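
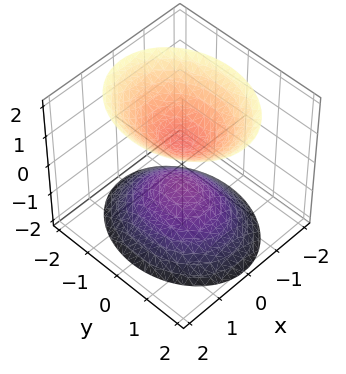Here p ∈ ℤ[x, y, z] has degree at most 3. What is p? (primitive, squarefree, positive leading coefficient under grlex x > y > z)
The picture has 2 separate pieces.
Degree: two sheets facing apart; a quadric, so deg p = 2.
Symmetries: it's symmetric under y → −y, forcing even powers of y; it's symmetric under z → −z, forcing even powers of z; the x ↦ −x reflection is a symmetry, so x appears only in even powers.
Checking where it meets the axes: the surface avoids every integer y-axis point in the box; it misses every integer gridline on the x-axis.
Together with the visible shape, these determine p as stated.

3*x^2 + 2*y^2 - 2*z^2 + 1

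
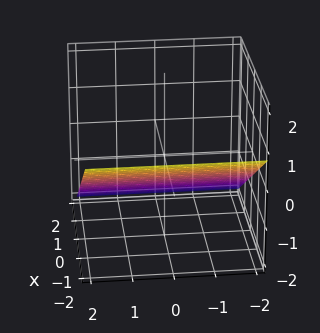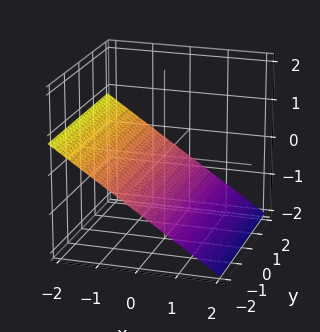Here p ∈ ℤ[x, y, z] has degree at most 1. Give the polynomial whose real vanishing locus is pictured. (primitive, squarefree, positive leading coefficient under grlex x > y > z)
2*x + 3*z + 2

The degree is 1 — the surface is flat (a plane).
Reading off the gridlines: it crosses the x-axis at the gridline x = -1; it misses every integer gridline on the y-axis.
Solving for integer coefficients yields p as stated.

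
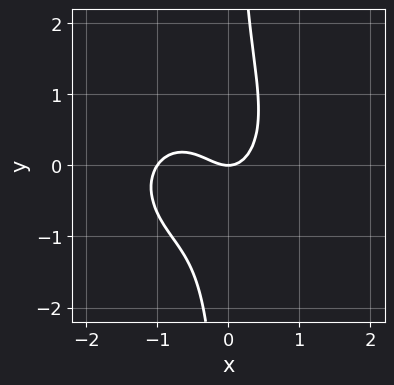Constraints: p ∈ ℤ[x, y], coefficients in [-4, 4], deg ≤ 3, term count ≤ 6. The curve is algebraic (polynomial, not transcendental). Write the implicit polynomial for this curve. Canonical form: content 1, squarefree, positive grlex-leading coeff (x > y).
deg p = 3.
From the visible intercepts: among the integer gridlines, it crosses the x-axis at x ∈ {-1, 0}; it crosses the y-axis at the gridline y = 0.
Assembling these constraints gives the stated polynomial.

3*x^3 + 3*x*y^2 + 3*x^2 - 2*y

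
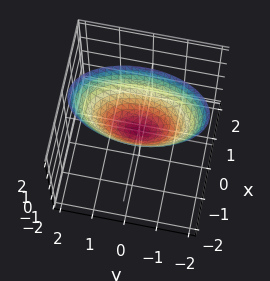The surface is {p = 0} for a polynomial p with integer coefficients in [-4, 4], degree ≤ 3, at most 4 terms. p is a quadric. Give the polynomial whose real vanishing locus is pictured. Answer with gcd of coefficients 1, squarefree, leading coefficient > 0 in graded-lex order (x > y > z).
(a) deg p = 2. A paraboloid; a quadric.
(b) Symmetries: the x ↦ −x reflection is a symmetry, so x appears only in even powers; mirror symmetry y ↦ −y ⇒ only even powers of y.
(c) From the axis intercepts and sections: one x-axis crossing is at x = 0; it meets the z-axis at z = 0 (among the integer gridlines); it meets the y-axis at y = 0 (among the integer gridlines).
(d) The integer polynomial consistent with all of this is the stated p.

3*x^2 + y^2 - 2*z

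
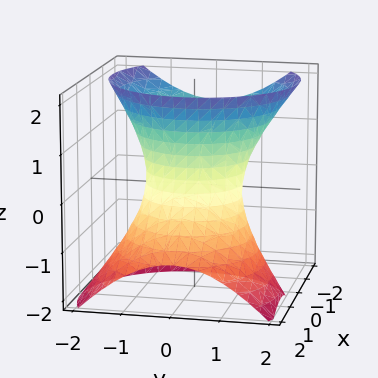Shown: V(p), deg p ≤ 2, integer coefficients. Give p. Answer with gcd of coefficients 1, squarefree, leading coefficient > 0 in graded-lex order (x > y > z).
(a) Degree: the shape is more complex than any degree-1 surface, so deg p = 2.
(b) Observable constraints: the surface avoids every integer z-axis point in the box; among the integer gridlines, it crosses the x-axis at x ∈ {-1, 1}; among the integer gridlines, it crosses the y-axis at y ∈ {-1, 1}.
(c) Fitting integer coefficients to these (and the overall shape) gives p.

2*x^2 + 2*x*z + 2*y^2 - z^2 - 2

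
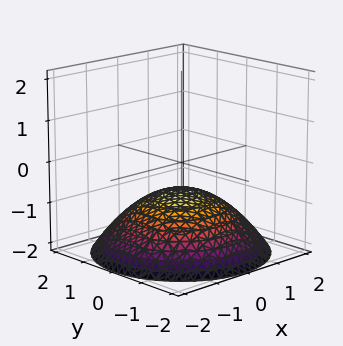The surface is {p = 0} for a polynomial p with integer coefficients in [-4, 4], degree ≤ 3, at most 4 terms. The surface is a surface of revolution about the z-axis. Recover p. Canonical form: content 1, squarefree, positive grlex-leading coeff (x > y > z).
First, the degree is 2 — a generic line meets the surface in up to 2 points.
Next, symmetries: rotational symmetry about the z-axis ⇒ p depends on x, y only through x² + y².
Then, reading off the gridlines: a circular section at z = -1 has radius exactly 1; it misses every integer gridline on the x-axis.
Finally, assembling these constraints gives the stated polynomial.

x^2 + y^2 + 3*z + 2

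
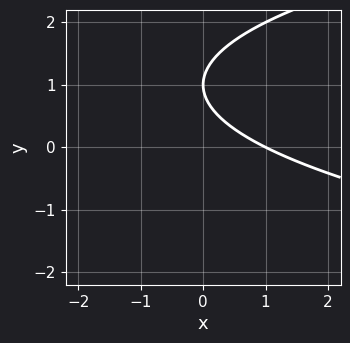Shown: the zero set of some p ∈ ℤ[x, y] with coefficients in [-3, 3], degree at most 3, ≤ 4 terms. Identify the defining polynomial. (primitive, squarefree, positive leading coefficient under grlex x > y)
1. The degree is 2 — a generic line meets the curve in up to 2 points.
2. Observable constraints: it meets the x-axis at x = 1 (among the integer gridlines); one y-axis crossing is at y = 1.
3. Fitting integer coefficients to these (and the overall shape) gives p.

y^2 - x - 2*y + 1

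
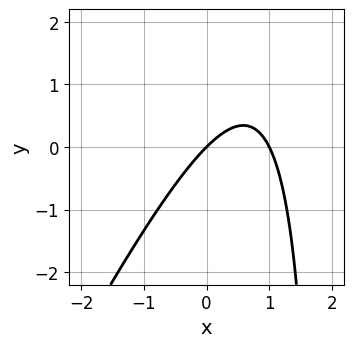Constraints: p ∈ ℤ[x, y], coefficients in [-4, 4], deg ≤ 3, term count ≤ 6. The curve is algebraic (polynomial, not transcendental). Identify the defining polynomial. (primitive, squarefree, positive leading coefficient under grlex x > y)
(a) The degree is 2 — a generic line meets the curve in up to 2 points.
(b) Checking where it meets the axes: the x-axis gridline crossings are at x ∈ {0, 1}; it meets the y-axis at y = 0 (among the integer gridlines).
(c) Matching integer coefficients to the picture gives p.

2*x^2 - x*y - 2*x + 2*y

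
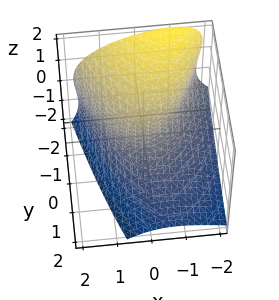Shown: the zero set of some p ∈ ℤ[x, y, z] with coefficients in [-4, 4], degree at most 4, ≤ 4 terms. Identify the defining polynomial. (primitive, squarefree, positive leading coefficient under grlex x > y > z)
x*z^2 + z^3 + 2*x^2 + 3*y

deg p = 3.
Reading off the gridlines: one y-axis crossing is at y = 0; it crosses the z-axis at the gridline z = 0.
The integer polynomial consistent with all of this is the stated p.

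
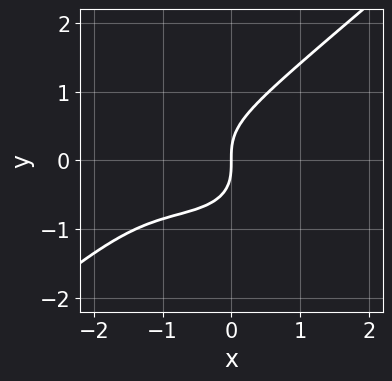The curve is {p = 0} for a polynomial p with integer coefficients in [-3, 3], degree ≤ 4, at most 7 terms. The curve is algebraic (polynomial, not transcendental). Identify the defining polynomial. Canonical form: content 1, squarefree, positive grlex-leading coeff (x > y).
1. deg p = 3.
2. Reading off the gridlines: one x-axis crossing is at x = 0; it meets the y-axis at y = 0 (among the integer gridlines).
3. Together with the visible shape, these determine p as stated.

x^3 + x^2*y - 3*y^3 + 3*x^2 + 3*x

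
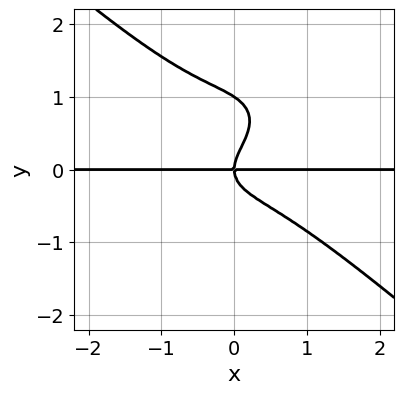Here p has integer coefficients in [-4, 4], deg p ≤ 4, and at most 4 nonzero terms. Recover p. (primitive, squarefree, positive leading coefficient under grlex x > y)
(a) deg p = 4. A generic line meets the curve in up to 4 points.
(b) Reading off the gridlines: the y-axis gridline crossings are at y ∈ {0, 1}; the visible x-axis segment lies entirely on the curve.
(c) Matching integer coefficients to the picture gives p.

2*x^3*y + 3*y^4 - 3*y^3 + 2*x*y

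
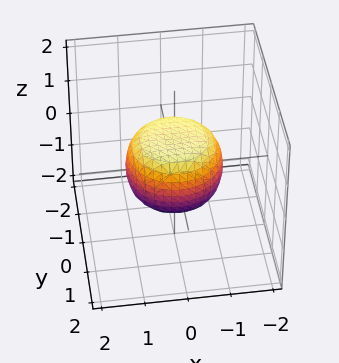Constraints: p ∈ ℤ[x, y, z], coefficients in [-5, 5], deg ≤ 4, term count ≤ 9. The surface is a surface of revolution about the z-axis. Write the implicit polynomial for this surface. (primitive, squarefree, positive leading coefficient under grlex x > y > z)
(a) deg p = 4. No degree-3 surface has this shape.
(b) Symmetries: rotational symmetry about the z-axis ⇒ p depends on x, y only through x² + y².
(c) Checking where it meets the axes: a circular section at z = 0 has radius between 1 and 2.
(d) These observations pin down the coefficients.

2*x^4 + 4*x^2*y^2 + 2*y^4 - x^2 - y^2 + 3*z^2 - 2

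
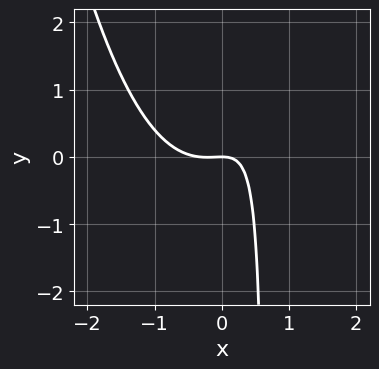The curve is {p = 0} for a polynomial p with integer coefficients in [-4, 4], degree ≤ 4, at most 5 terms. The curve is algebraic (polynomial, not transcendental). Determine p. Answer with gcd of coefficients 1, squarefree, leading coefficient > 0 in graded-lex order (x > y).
3*x^3 + x^2 - 3*x*y + 2*y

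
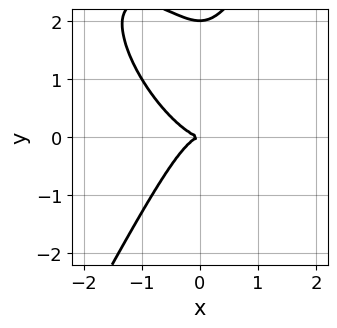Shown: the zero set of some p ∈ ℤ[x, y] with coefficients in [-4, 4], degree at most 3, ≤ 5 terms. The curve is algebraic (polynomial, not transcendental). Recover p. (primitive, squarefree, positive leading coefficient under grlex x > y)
3*x^3 + 2*x^2*y - y^3 + 2*y^2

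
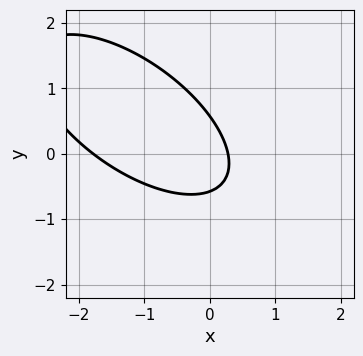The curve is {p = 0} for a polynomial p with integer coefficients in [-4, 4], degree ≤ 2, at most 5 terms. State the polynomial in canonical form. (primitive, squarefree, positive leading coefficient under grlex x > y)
Degree: no degree-1 curve has this shape, so deg p = 2.
Putting this together gives p.

2*x^2 + 3*x*y + 3*y^2 + 3*x - 1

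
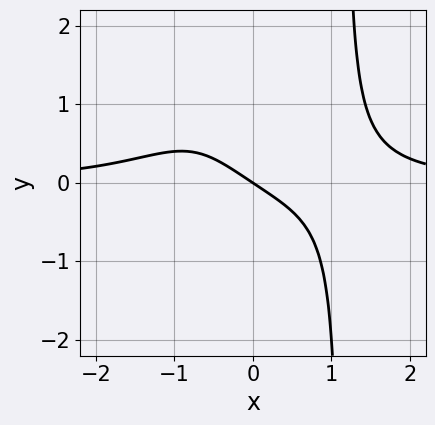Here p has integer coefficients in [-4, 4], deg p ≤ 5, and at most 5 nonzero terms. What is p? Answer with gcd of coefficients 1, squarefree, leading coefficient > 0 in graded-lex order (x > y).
2*x^3*y - 2*x - 3*y

1. The degree is 4 — the shape is more complex than any degree-3 curve.
2. Against the integer gridlines: it crosses the x-axis at the gridline x = 0; one y-axis crossing is at y = 0.
3. Together with the visible shape, these determine p as stated.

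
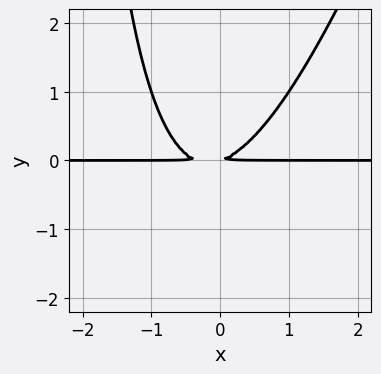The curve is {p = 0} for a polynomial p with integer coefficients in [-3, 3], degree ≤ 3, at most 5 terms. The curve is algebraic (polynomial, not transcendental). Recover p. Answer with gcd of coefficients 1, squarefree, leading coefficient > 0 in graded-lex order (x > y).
First, deg p = 3.
Then, reading off the gridlines: every point of the x-axis in the box is on the curve.
Finally, assembling these constraints gives the stated polynomial.

3*x^2*y - x*y^2 + x*y - 3*y^2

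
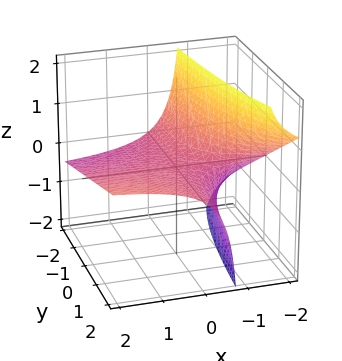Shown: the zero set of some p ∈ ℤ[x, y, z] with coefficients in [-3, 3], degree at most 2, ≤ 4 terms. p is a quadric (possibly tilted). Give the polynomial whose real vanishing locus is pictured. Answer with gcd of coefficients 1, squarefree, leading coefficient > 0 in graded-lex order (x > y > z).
x*y - 3*x*z - 3*z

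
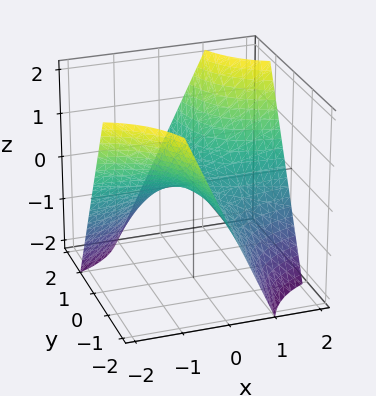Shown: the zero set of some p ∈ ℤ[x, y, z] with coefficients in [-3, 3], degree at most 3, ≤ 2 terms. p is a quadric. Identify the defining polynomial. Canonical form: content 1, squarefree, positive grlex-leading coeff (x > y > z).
(a) The degree is 2 — a saddle surface; a quadric.
(b) From the axis intercepts and sections: every point of the x-axis in the box is on the surface; the visible y-axis segment lies entirely on the surface; one z-axis crossing is at z = 0.
(c) Together with the visible shape, these determine p as stated.

x*y - z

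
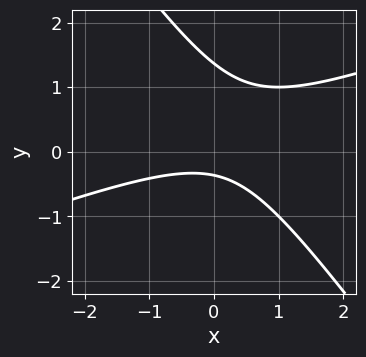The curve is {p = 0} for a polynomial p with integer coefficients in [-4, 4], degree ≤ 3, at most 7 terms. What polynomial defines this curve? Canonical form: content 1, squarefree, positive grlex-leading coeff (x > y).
x^2 - 2*x*y - 2*y^2 + 2*y + 1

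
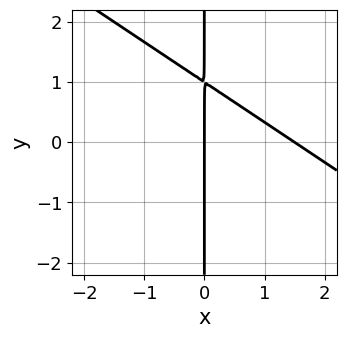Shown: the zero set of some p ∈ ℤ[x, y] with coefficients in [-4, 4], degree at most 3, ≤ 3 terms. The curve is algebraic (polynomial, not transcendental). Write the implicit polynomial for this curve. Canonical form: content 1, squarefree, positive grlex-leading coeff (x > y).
2*x^2 + 3*x*y - 3*x

Degree: a generic line meets the curve in up to 2 points, so deg p = 2.
Observable constraints: one x-axis crossing is at x = 0; every point of the y-axis in the box is on the curve.
These observations pin down the coefficients.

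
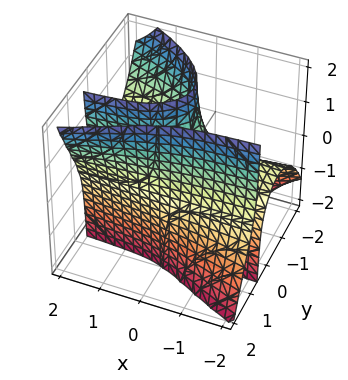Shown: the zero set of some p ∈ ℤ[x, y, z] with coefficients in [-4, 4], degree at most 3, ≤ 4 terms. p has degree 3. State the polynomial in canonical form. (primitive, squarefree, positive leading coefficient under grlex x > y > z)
3*x*y*z - 3*y^3 - 2*x*z + 3*y

First, I count 2 distinct pieces. Treating them together as one polynomial.
Next, deg p = 3. No degree-2 surface has this shape.
Next, reading off the gridlines: the visible z-axis segment lies entirely on the surface; every point of the x-axis in the box is on the surface.
Finally, the integer polynomial consistent with all of this is the stated p. Check: (0, -1, 0) on the y-axis lies on the surface, and p(0, -1, 0) = 0. ✓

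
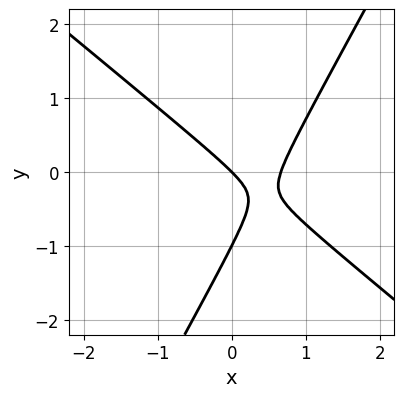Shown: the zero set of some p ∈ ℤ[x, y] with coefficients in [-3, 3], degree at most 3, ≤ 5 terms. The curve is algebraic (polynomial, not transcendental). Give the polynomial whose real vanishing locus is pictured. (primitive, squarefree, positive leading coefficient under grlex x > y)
3*x^2 + 2*x*y - 2*y^2 - 2*x - 2*y

(a) Degree: a generic line meets the curve in up to 2 points, so deg p = 2.
(b) Against the integer gridlines: the y-axis gridline crossings are at y ∈ {-1, 0}; one x-axis crossing is at x = 0.
(c) Matching integer coefficients to the picture gives p.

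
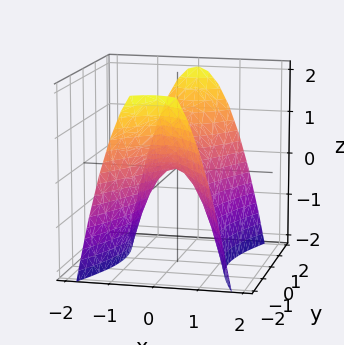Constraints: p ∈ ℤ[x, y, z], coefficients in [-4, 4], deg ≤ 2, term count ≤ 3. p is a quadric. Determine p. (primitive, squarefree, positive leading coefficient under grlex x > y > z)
3*x^2 - y^2 + 2*z

(a) Degree: a saddle surface; a quadric, so deg p = 2.
(b) Symmetries: it's symmetric under x → −x, forcing even powers of x; the y ↦ −y reflection is a symmetry, so y appears only in even powers.
(c) Reading off the gridlines: it meets the y-axis at y = 0 (among the integer gridlines); it crosses the x-axis at the gridline x = 0; it meets the z-axis at z = 0 (among the integer gridlines).
(d) Fitting integer coefficients to these (and the overall shape) gives p.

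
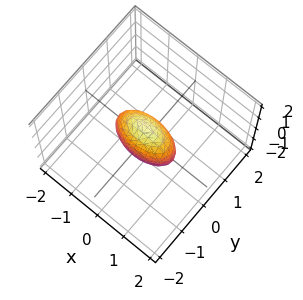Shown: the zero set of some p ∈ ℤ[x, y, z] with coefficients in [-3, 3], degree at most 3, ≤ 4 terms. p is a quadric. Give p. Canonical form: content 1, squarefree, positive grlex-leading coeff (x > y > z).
(a) Degree: bounded and convex; a quadric, so deg p = 2.
(b) Symmetries: the y ↦ −y reflection is a symmetry, so y appears only in even powers; the z ↦ −z reflection is a symmetry, so z appears only in even powers; mirror symmetry x ↦ −x ⇒ only even powers of x.
(c) Reading off the gridlines: among the integer gridlines, it crosses the x-axis at x ∈ {-1, 1}; among the integer gridlines, it crosses the z-axis at z ∈ {-1, 1}.
(d) Together with the visible shape, these determine p as stated.

x^2 + 3*y^2 + z^2 - 1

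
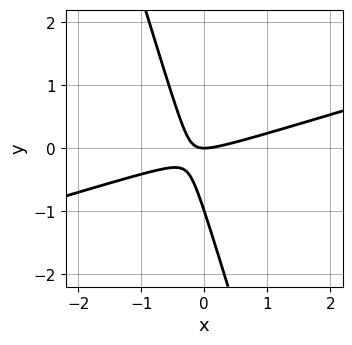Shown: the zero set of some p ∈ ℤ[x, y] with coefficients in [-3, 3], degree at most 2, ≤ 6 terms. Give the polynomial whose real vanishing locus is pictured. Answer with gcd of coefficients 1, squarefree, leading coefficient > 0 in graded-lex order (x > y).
x^2 - 3*x*y - y^2 - y

1. The degree is 2 — a generic line meets the curve in up to 2 points.
2. Reading off the gridlines: among the integer gridlines, it crosses the y-axis at y ∈ {-1, 0}; it meets the x-axis at x = 0 (among the integer gridlines).
3. The integer polynomial consistent with all of this is the stated p.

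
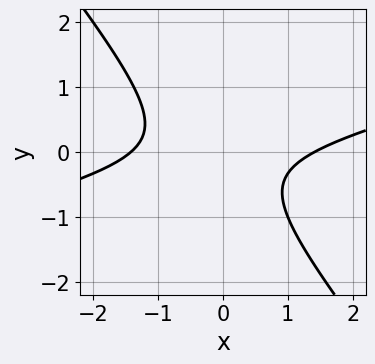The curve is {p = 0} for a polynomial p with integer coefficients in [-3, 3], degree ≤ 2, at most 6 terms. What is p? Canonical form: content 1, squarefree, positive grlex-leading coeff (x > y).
(a) deg p = 2. The shape is more complex than any degree-1 curve.
(b) Checking where it meets the axes: the curve avoids every integer y-axis point in the box.
(c) Solving for integer coefficients yields p as stated.

x^2 - 3*x*y - 3*y^2 - y - 2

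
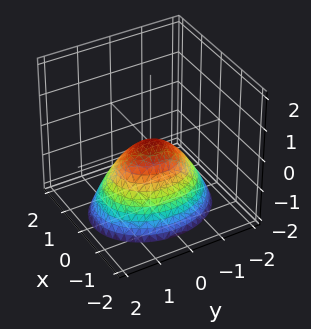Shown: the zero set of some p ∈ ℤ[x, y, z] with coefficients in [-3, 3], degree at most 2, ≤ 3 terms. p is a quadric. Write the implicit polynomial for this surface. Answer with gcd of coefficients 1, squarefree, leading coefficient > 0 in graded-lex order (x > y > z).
3*x^2 + 2*y^2 + 3*z

(a) deg p = 2. A single bowl opening along one axis; a quadric.
(b) Symmetries: it's symmetric under x → −x, forcing even powers of x; mirror symmetry y ↦ −y ⇒ only even powers of y.
(c) Observable constraints: it meets the y-axis at y = 0 (among the integer gridlines); one x-axis crossing is at x = 0.
(d) These observations pin down the coefficients.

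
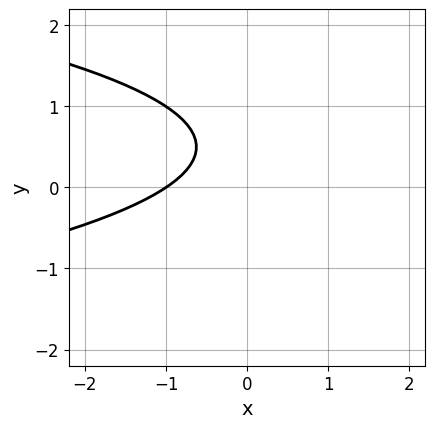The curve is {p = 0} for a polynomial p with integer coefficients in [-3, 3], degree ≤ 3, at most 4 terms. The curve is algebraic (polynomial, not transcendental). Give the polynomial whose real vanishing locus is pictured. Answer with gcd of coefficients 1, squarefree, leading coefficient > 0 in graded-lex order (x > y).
3*y^2 + 2*x - 3*y + 2

1. Degree: a generic line meets the curve in up to 2 points, so deg p = 2.
2. Reading off the gridlines: it meets the x-axis at x = -1 (among the integer gridlines); no y-intercept at any integer in the box.
3. Matching integer coefficients to the picture gives p.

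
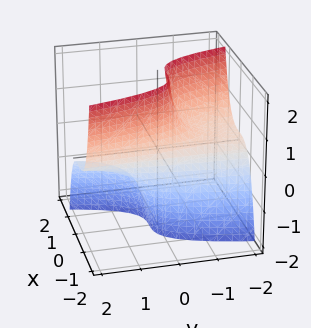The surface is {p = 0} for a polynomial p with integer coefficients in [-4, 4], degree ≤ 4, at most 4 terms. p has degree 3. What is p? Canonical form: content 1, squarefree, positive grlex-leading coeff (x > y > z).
3*x^3 + 2*y*z + 1

1. deg p = 3.
2. From the visible intercepts: it misses every integer gridline on the z-axis; no y-intercept at any integer in the box.
3. Together with the visible shape, these determine p as stated.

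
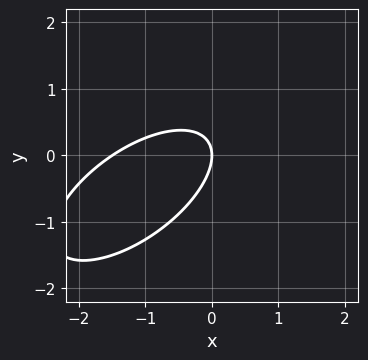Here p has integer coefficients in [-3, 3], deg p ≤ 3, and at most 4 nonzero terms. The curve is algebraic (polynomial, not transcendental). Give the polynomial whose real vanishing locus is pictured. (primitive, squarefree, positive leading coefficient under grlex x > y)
2*x^2 - 3*x*y + 3*y^2 + 3*x

The degree is 2 — a generic line meets the curve in up to 2 points.
Observable constraints: one x-axis crossing is at x = 0; one y-axis crossing is at y = 0.
Assembling these constraints gives the stated polynomial.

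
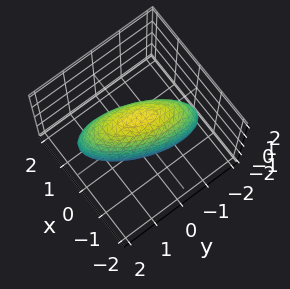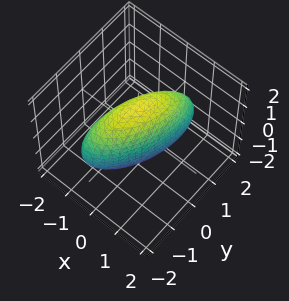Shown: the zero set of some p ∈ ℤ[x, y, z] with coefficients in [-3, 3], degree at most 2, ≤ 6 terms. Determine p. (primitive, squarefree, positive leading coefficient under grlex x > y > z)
1. The degree is 2 — a generic line meets the surface in up to 2 points.
2. Putting this together gives p.

3*x^2 - 2*x*y + y^2 + z^2 - 2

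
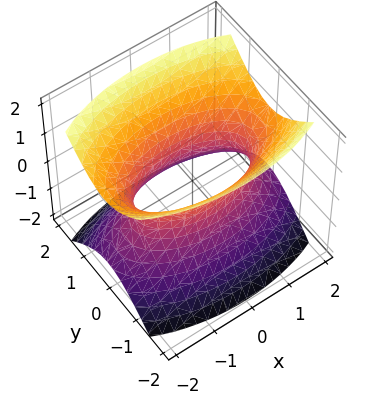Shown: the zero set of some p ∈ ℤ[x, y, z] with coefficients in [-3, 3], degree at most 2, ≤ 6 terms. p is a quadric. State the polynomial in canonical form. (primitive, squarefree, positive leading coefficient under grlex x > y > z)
x^2 + 3*y^2 - 2*z^2 - 2

First, the degree is 2 — an hourglass — one-sheet hyperboloid; a quadric.
Next, symmetries: mirror symmetry x ↦ −x ⇒ only even powers of x; mirror symmetry y ↦ −y ⇒ only even powers of y; it's symmetric under z → −z, forcing even powers of z.
Then, observable constraints: no z-intercept at any integer in the box.
Finally, the integer polynomial consistent with all of this is the stated p.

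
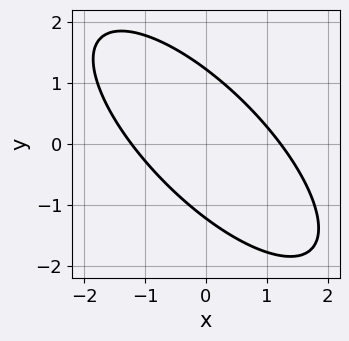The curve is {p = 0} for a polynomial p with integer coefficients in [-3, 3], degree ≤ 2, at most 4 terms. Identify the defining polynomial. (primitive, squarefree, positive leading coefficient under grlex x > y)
2*x^2 + 3*x*y + 2*y^2 - 3

1. Degree: the shape is more complex than any degree-1 curve, so deg p = 2.
2. The integer polynomial consistent with all of this is the stated p.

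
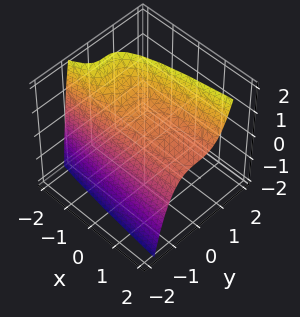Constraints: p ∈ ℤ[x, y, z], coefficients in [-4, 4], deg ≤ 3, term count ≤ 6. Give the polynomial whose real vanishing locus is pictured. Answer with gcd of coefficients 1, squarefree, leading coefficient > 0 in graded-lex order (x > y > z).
3*y^3 - x*z - 3*z + 3

deg p = 3.
From the visible intercepts: no x-intercept at any integer in the box; one y-axis crossing is at y = -1; one z-axis crossing is at z = 1.
Together with the visible shape, these determine p as stated.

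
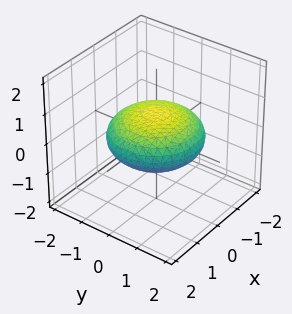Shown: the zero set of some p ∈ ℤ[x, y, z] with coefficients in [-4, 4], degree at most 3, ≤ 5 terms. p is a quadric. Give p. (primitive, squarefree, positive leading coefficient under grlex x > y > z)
x^2 + y^2 + 3*z^2 - 2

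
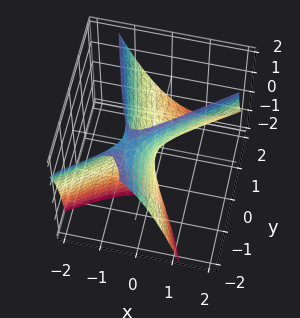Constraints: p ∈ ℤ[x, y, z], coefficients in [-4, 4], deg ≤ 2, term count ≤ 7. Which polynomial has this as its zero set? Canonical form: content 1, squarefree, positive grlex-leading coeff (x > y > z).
3*x^2 - 3*x*y - y^2 - 2*y*z - z

1. The degree is 2 — a generic line meets the surface in up to 2 points.
2. Reading off the gridlines: it meets the x-axis at x = 0 (among the integer gridlines); it meets the y-axis at y = 0 (among the integer gridlines).
3. Matching integer coefficients to the picture gives p.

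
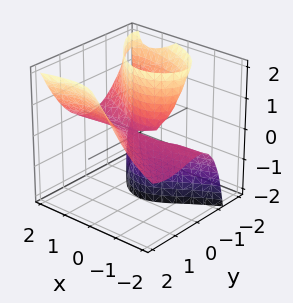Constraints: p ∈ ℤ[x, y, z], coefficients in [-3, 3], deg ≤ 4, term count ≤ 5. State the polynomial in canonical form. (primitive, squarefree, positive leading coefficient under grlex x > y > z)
x^2*z - x*y^2 - y^3 + 2*y*z

First, the degree is 3 — the shape is more complex than any degree-2 surface.
Next, reading off the gridlines: one y-axis crossing is at y = 0; every point of the x-axis in the box is on the surface.
Finally, assembling these constraints gives the stated polynomial.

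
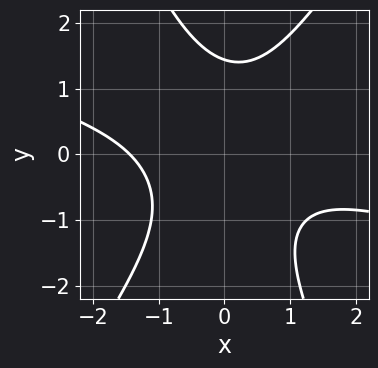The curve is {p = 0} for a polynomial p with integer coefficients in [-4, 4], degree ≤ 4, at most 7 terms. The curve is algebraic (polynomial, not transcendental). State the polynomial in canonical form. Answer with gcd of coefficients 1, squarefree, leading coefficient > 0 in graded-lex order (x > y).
1. The degree is 3 — no degree-2 curve has this shape.
2. Matching integer coefficients to the picture gives p.

x^3 + 3*x^2*y - x*y^2 - y^3 + 3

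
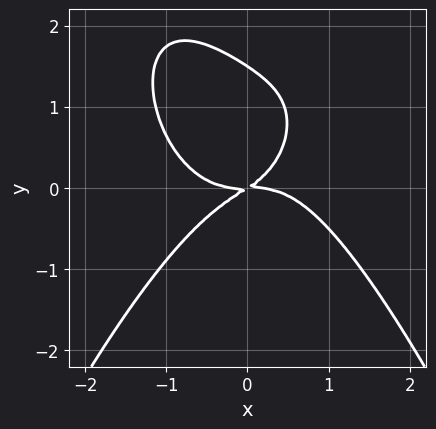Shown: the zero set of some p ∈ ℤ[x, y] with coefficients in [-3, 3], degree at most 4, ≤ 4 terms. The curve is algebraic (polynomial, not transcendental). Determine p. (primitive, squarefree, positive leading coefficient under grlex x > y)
2*x^4 + 2*y^3 + 2*x*y - 3*y^2

Degree: a generic line meets the curve in up to 4 points, so deg p = 4.
Observable constraints: it crosses the y-axis at the gridline y = 0; it crosses the x-axis at the gridline x = 0.
Solving for integer coefficients yields p as stated.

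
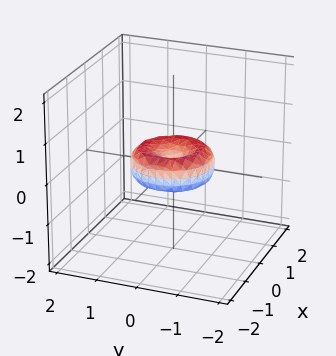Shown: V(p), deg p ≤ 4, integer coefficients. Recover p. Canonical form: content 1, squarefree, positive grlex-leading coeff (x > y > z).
1. The degree is 4 — a generic line meets the surface in up to 4 points.
2. Symmetries: every cross-section ⟂ z is a circle, so x, y appear only via x² + y².
3. Checking where it meets the axes: it meets the z-axis at z = 0 (among the integer gridlines); a circular section at z = 0 has radius exactly 1; the x-axis gridline crossings are at x ∈ {-1, 0, 1}.
4. These observations pin down the coefficients. Check: (0, 1, 0) on the y-axis lies on the surface, and p(0, 1, 0) = 0. ✓

2*x^4 + 4*x^2*y^2 + 2*y^4 - 2*x^2 - 2*y^2 + 3*z^2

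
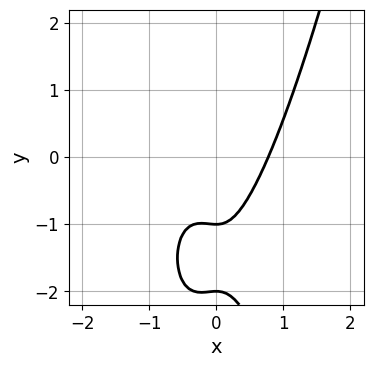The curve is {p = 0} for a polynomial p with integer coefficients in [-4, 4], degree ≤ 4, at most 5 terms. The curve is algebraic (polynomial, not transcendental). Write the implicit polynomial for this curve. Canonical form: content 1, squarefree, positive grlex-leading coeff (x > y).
3*x^3 + x^2 - y^2 - 3*y - 2

First, deg p = 3.
Next, from the axis intercepts and sections: the y-axis gridline crossings are at y ∈ {-2, -1}.
Finally, assembling these constraints gives the stated polynomial.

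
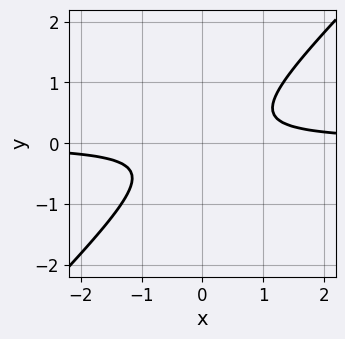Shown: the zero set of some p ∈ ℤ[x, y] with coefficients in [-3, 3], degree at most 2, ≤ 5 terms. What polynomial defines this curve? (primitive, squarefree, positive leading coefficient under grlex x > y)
3*x*y - 3*y^2 - 1

1. The degree is 2 — the shape is more complex than any degree-1 curve.
2. From the visible intercepts: no y-intercept at any integer in the box; no x-intercept at any integer in the box.
3. The integer polynomial consistent with all of this is the stated p.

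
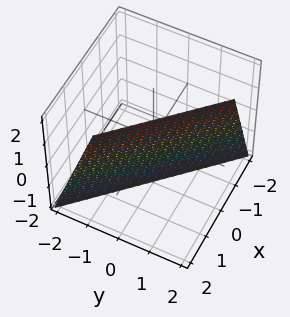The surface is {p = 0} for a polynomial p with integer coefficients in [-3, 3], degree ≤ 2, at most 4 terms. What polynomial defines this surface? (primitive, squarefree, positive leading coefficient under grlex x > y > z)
3*x + 3*y - z - 2

First, deg p = 1. The surface is flat (a plane).
Next, against the integer gridlines: one z-axis crossing is at z = -2.
Finally, these observations pin down the coefficients.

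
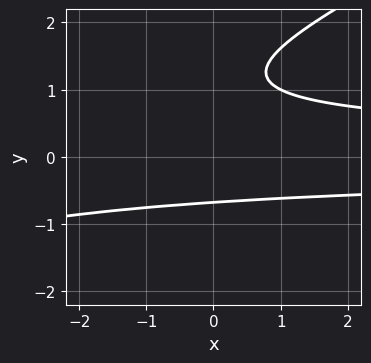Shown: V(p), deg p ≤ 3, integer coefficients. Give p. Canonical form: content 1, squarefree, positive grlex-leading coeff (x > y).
x*y^2 - 2*y^3 + 3*y^2 - 2

First, the degree is 3 — a generic line meets the curve in up to 3 points.
Next, reading off the gridlines: no x-intercept at any integer in the box.
Finally, assembling these constraints gives the stated polynomial.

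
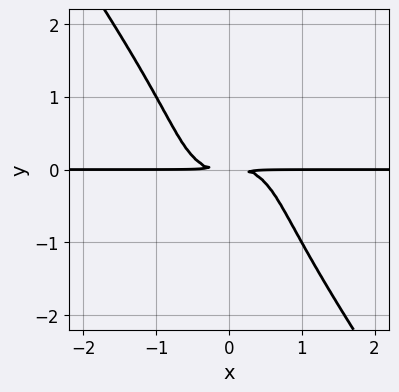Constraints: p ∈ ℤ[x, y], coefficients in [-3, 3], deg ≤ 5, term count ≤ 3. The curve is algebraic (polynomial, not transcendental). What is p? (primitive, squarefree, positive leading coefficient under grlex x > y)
3*x^3*y + y^4 + 2*y^2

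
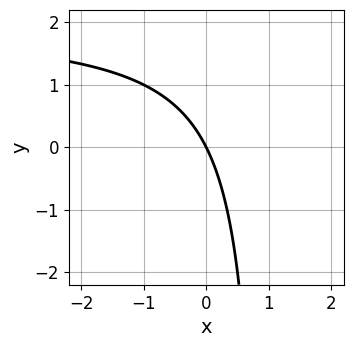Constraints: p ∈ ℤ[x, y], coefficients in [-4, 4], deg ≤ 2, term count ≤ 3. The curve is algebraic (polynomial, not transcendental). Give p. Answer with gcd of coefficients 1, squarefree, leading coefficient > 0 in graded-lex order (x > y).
First, the degree is 2 — no degree-1 curve has this shape.
Then, from the axis intercepts and sections: it meets the y-axis at y = 0 (among the integer gridlines); it meets the x-axis at x = 0 (among the integer gridlines).
Finally, putting this together gives p.

x*y - 2*x - y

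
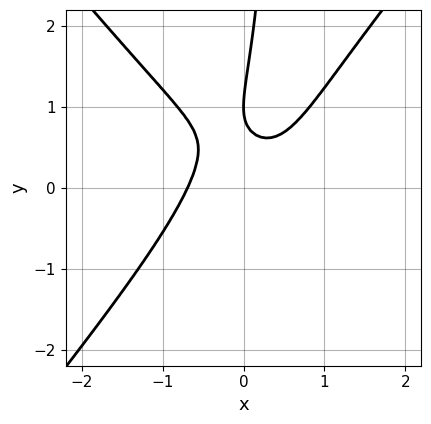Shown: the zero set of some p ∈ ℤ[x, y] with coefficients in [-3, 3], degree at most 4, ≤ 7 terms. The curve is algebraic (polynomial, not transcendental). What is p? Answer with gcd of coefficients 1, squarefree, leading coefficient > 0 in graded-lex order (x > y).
3*x^3 - 2*x*y^2 + y^2 - 2*y + 1

First, deg p = 3. The shape is more complex than any degree-2 curve.
Then, checking where it meets the axes: it meets the y-axis at y = 1 (among the integer gridlines).
Finally, matching integer coefficients to the picture gives p.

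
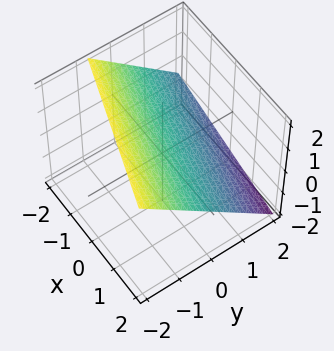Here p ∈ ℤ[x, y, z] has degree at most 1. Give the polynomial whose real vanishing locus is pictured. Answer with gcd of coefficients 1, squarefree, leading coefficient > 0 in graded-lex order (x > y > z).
The degree is 1 — every cross-section is a straight line — this is a plane.
Observable constraints: one x-axis crossing is at x = 2.
Solving for integer coefficients yields p as stated.

x + 3*y + 3*z - 2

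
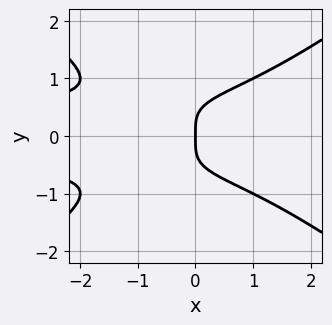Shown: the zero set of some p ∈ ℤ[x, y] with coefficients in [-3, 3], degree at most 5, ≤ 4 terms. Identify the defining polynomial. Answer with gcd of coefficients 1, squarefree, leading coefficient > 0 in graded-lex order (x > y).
x^2*y^2 - 2*y^4 + x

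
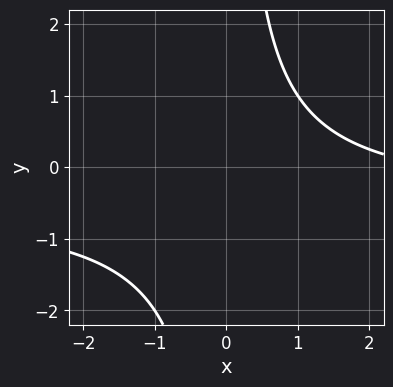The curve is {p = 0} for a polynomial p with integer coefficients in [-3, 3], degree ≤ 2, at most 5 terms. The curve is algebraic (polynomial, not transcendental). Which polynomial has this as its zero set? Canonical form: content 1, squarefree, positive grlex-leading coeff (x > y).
First, the degree is 2 — a generic line meets the curve in up to 2 points.
Next, checking where it meets the axes: the curve avoids every integer y-axis point in the box; the curve avoids every integer x-axis point in the box.
Finally, together with the visible shape, these determine p as stated.

2*x*y + x - 3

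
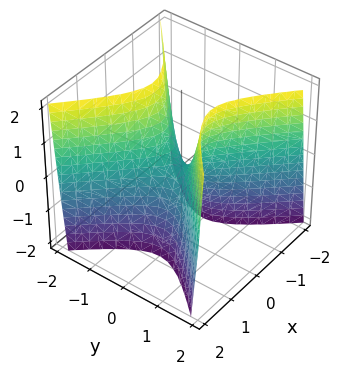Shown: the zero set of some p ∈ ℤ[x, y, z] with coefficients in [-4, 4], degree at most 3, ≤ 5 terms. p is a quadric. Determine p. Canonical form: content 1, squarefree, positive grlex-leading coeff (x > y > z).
First, deg p = 2. A saddle surface; a quadric.
Next, symmetries: mirror symmetry x ↦ −x ⇒ only even powers of x; the y ↦ −y reflection is a symmetry, so y appears only in even powers.
Next, reading off the gridlines: one z-axis crossing is at z = 0; it crosses the y-axis at the gridline y = 0; it crosses the x-axis at the gridline x = 0.
Finally, assembling these constraints gives the stated polynomial.

3*x^2 - 3*y^2 + z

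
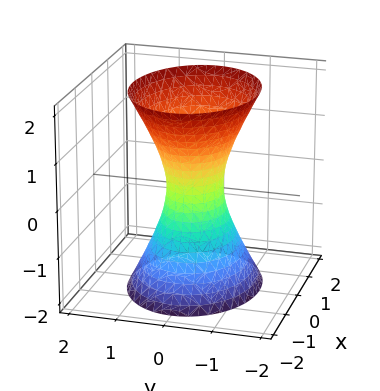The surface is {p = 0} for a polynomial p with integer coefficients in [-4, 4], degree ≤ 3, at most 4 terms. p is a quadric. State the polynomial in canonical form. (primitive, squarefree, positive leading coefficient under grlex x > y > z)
(a) Degree: one connected sheet with a waist; a quadric, so deg p = 2.
(b) Symmetries: mirror symmetry y ↦ −y ⇒ only even powers of y; it's symmetric under z → −z, forcing even powers of z; mirror symmetry x ↦ −x ⇒ only even powers of x.
(c) From the axis intercepts and sections: it misses every integer gridline on the z-axis.
(d) Assembling these constraints gives the stated polynomial.

2*x^2 + 3*y^2 - z^2 - 1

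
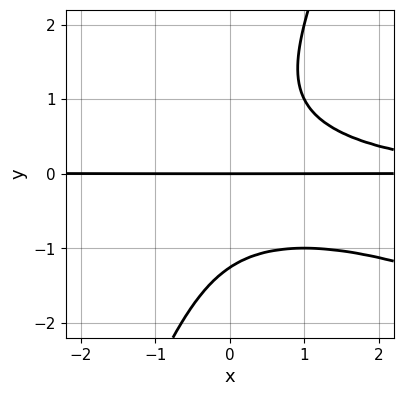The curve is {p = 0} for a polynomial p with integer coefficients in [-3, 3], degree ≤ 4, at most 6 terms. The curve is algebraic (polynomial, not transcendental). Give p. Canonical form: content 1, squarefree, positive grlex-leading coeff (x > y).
x^2*y^2 + 2*x*y^3 - y^4 - 2*y

1. Degree: no degree-3 curve has this shape, so deg p = 4.
2. Reading off the gridlines: it crosses the y-axis at the gridline y = 0; every point of the x-axis in the box is on the curve.
3. Together with the visible shape, these determine p as stated.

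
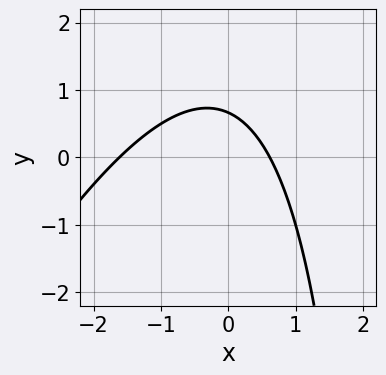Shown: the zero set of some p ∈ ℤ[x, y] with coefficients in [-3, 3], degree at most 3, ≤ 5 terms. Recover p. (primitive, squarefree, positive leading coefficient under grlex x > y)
2*x^2 - x*y + 2*x + 3*y - 2

(a) The degree is 2 — no degree-1 curve has this shape.
(b) Solving for integer coefficients yields p as stated.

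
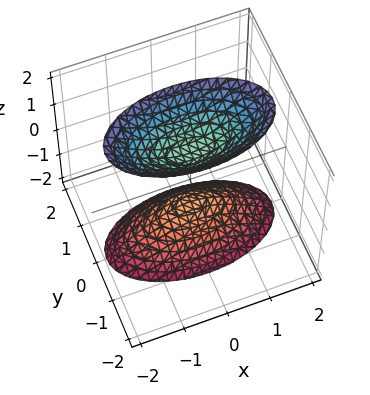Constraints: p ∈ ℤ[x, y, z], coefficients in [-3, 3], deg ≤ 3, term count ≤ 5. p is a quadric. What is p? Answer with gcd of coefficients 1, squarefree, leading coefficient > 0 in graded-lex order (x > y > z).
(a) I count 2 distinct pieces. They look like related sheets of one shape, so recover p as a whole.
(b) Degree: two separate bowl-shaped sheets opening away from each other; a quadric, so deg p = 2.
(c) Symmetries: the x ↦ −x reflection is a symmetry, so x appears only in even powers; the y ↦ −y reflection is a symmetry, so y appears only in even powers; the z ↦ −z reflection is a symmetry, so z appears only in even powers.
(d) Against the integer gridlines: the z-axis gridline crossings are at z ∈ {-1, 1}; the surface avoids every integer x-axis point in the box.
(e) The integer polynomial consistent with all of this is the stated p.

x^2 + 3*y^2 - z^2 + 1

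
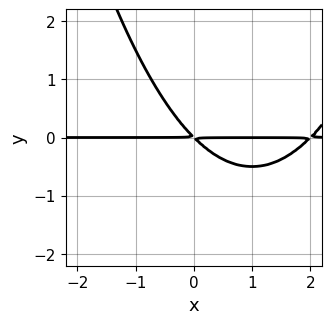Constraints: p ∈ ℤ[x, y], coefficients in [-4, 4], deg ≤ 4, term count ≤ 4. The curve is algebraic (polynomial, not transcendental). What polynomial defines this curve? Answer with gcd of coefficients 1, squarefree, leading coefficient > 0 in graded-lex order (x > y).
(a) deg p = 3. No degree-2 curve has this shape.
(b) From the axis intercepts and sections: the visible x-axis segment lies entirely on the curve.
(c) Matching integer coefficients to the picture gives p.

x^2*y - 2*x*y - 2*y^2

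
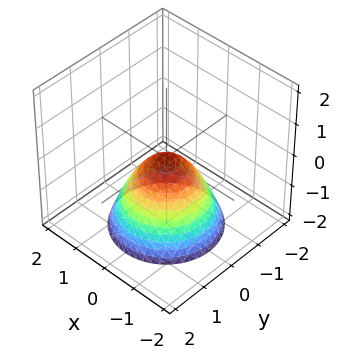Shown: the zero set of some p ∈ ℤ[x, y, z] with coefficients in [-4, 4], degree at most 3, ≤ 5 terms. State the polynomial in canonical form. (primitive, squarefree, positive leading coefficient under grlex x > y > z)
(a) deg p = 2. A single bowl opening along one axis; a quadric.
(b) By symmetry, the surface is invariant under rotation about z: p = q(x² + y², z).
(c) From the visible intercepts: it crosses the y-axis at the gridline y = 0; one x-axis crossing is at x = 0; a circular section at z = -1 has radius exactly 1; it crosses the z-axis at the gridline z = 0.
(d) Matching integer coefficients to the picture gives p.

x^2 + y^2 + z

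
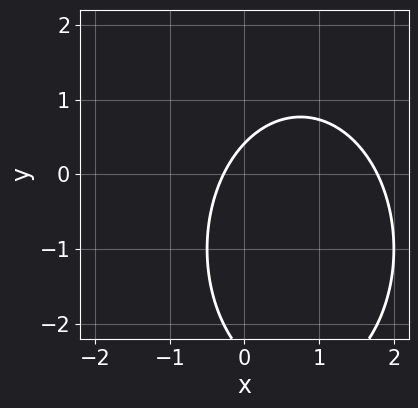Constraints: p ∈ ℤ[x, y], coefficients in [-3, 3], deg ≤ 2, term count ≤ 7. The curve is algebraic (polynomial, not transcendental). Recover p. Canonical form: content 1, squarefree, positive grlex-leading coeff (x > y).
(a) deg p = 2.
(b) The integer polynomial consistent with all of this is the stated p.

2*x^2 + y^2 - 3*x + 2*y - 1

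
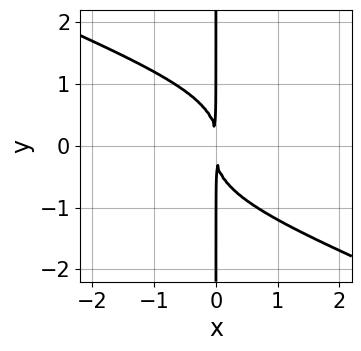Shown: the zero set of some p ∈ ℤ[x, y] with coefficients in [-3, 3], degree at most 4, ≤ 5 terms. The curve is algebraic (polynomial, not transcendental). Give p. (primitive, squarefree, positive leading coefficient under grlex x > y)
x^2*y^2 + 2*x*y^3 + 2*x^2

(a) deg p = 4.
(b) Checking where it meets the axes: every point of the y-axis in the box is on the curve.
(c) Matching integer coefficients to the picture gives p.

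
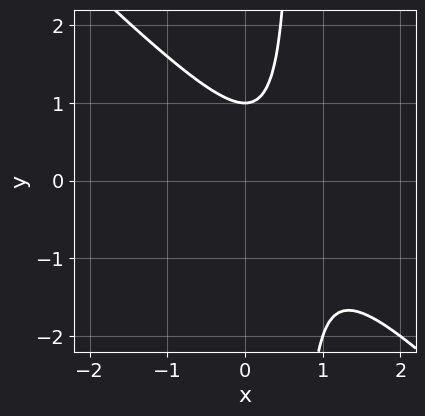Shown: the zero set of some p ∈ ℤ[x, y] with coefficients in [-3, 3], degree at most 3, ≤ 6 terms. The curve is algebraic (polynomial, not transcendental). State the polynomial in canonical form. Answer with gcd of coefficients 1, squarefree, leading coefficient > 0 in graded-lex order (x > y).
(a) The degree is 2 — a generic line meets the curve in up to 2 points.
(b) Observable constraints: it misses every integer gridline on the x-axis; it meets the y-axis at y = 1 (among the integer gridlines).
(c) Assembling these constraints gives the stated polynomial.

3*x^2 + 3*x*y - 3*x - 2*y + 2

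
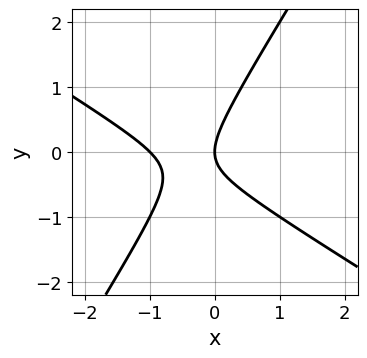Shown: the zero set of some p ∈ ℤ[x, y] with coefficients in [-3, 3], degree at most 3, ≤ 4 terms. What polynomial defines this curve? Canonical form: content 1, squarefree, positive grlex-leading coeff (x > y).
x^2 + x*y - y^2 + x

First, the degree is 2 — the shape is more complex than any degree-1 curve.
Next, checking where it meets the axes: among the integer gridlines, it crosses the x-axis at x ∈ {-1, 0}; it crosses the y-axis at the gridline y = 0.
Finally, assembling these constraints gives the stated polynomial.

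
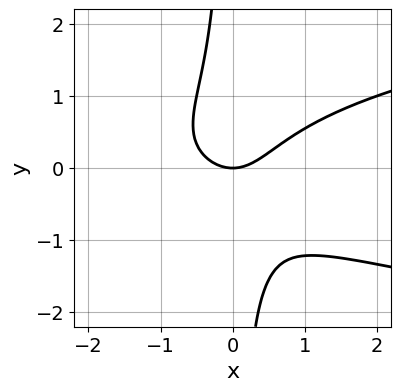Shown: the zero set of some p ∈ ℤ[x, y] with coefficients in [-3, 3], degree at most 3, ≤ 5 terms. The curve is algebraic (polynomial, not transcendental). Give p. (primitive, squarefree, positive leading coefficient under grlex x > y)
3*x*y^2 - 2*x^2 + 2*y

(a) Degree: no degree-2 curve has this shape, so deg p = 3.
(b) From the visible intercepts: it crosses the x-axis at the gridline x = 0; it meets the y-axis at y = 0 (among the integer gridlines).
(c) Assembling these constraints gives the stated polynomial.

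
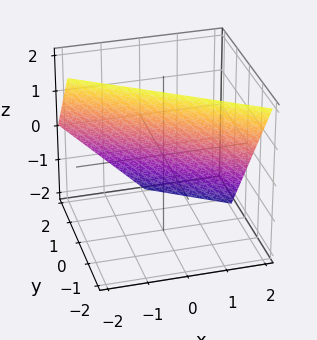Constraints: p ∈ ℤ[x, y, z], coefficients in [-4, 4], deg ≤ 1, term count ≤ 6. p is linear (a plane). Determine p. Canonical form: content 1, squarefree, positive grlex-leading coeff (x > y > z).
1. deg p = 1.
2. Against the integer gridlines: it crosses the z-axis at the gridline z = 1; it crosses the x-axis at the gridline x = 1.
3. Putting this together gives p.

2*x + 3*y + 2*z - 2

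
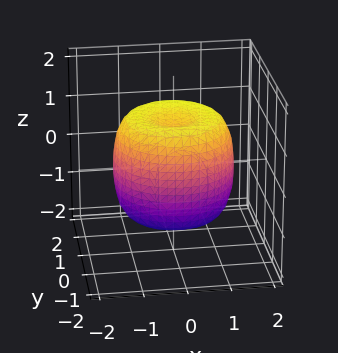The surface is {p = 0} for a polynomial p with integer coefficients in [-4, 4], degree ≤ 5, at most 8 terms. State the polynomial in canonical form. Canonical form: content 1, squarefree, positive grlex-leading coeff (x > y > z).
deg p = 4. A generic line meets the surface in up to 4 points.
Symmetry: the surface is invariant under rotation about z: p = q(x² + y², z).
Observable constraints: among the integer gridlines, it crosses the z-axis at z ∈ {-1, 1}; a circular section at z = -1 has radius between 1 and 2.
Putting this together gives p.

2*x^4 + 4*x^2*y^2 + 2*y^4 - 3*x^2 - 3*y^2 + 2*z^2 - 2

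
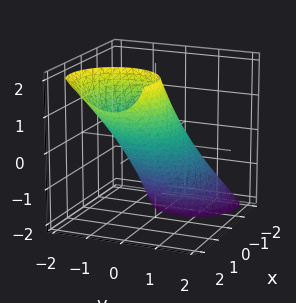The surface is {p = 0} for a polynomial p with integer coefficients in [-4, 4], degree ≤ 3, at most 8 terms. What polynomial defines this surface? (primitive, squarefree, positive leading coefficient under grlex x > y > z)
(a) The degree is 2 — the shape is more complex than any degree-1 surface.
(b) Checking where it meets the axes: the y-axis gridline crossings are at y ∈ {-1, 1}; among the integer gridlines, it crosses the x-axis at x ∈ {-1, 1}.
(c) Together with the visible shape, these determine p as stated.

2*x^2 - 3*x*z + 2*y^2 + y*z + z^2 - 2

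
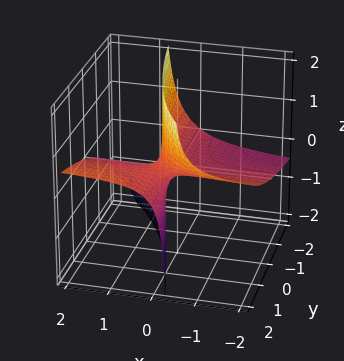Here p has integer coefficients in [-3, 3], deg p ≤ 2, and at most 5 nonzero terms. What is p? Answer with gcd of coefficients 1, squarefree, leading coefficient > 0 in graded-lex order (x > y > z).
x*y - 3*x*z - y*z + z

1. The degree is 2 — no degree-1 surface has this shape.
2. Reading off the gridlines: every point of the x-axis in the box is on the surface; every point of the y-axis in the box is on the surface; one z-axis crossing is at z = 0.
3. Together with the visible shape, these determine p as stated.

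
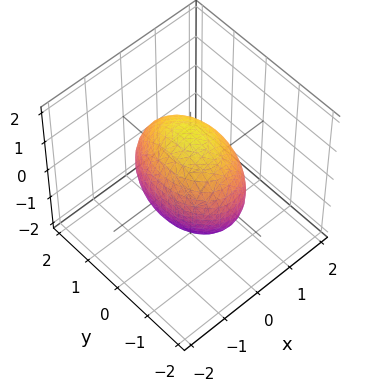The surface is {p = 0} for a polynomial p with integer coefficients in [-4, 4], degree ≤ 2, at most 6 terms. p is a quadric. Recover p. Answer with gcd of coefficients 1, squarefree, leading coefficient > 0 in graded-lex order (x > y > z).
2*x^2 + y^2 + z^2 - 2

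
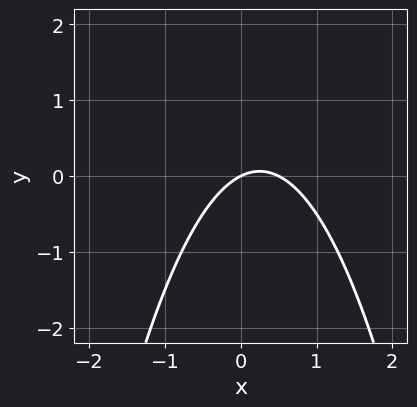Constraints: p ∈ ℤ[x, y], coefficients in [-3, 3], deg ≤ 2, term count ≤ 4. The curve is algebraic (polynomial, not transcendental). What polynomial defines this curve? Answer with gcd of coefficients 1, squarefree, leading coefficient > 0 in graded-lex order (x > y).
(a) deg p = 2.
(b) Observable constraints: one x-axis crossing is at x = 0; it meets the y-axis at y = 0 (among the integer gridlines).
(c) Fitting integer coefficients to these (and the overall shape) gives p.

2*x^2 - x + 2*y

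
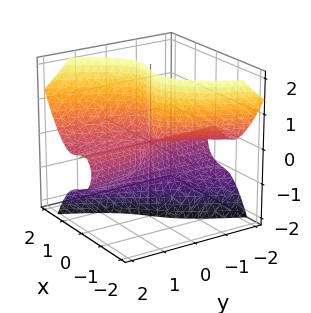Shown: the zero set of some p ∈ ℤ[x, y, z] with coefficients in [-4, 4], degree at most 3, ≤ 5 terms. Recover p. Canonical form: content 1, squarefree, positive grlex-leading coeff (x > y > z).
deg p = 3. A generic line meets the surface in up to 3 points.
Observable constraints: it crosses the x-axis at the gridline x = 0; the visible y-axis segment lies entirely on the surface.
Fitting integer coefficients to these (and the overall shape) gives p. Check: (0, 0, -1) on the z-axis lies on the surface, and p(0, 0, -1) = 0. ✓

2*x^3 - x^2*y - y*z^2 - x*z - y*z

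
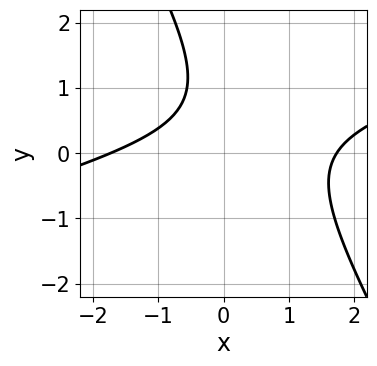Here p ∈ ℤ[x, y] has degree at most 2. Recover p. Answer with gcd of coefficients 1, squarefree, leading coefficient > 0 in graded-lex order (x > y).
x^2 - 3*x*y - 2*y^2 + 3*y - 3

1. Degree: the shape is more complex than any degree-1 curve, so deg p = 2.
2. Checking where it meets the axes: no y-intercept at any integer in the box.
3. Putting this together gives p.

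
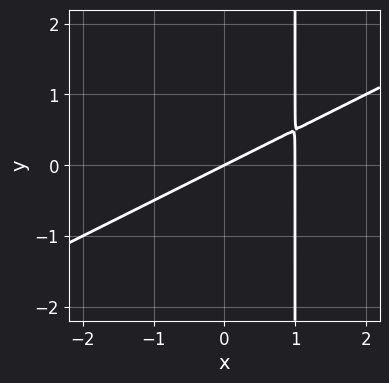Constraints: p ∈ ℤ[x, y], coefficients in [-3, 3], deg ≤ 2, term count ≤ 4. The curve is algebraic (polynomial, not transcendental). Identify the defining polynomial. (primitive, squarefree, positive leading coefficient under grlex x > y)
Degree: the shape is more complex than any degree-1 curve, so deg p = 2.
From the visible intercepts: the x-axis gridline crossings are at x ∈ {0, 1}; it crosses the y-axis at the gridline y = 0.
Solving for integer coefficients yields p as stated.

x^2 - 2*x*y - x + 2*y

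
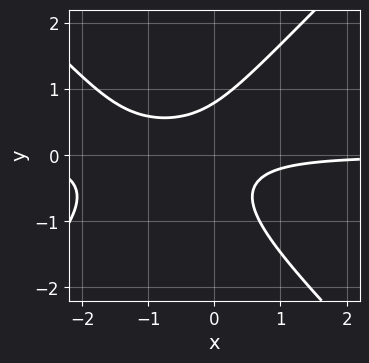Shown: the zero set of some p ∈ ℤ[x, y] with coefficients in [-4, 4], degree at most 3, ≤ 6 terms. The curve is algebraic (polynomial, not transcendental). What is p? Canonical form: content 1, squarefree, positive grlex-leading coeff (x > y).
2*x^2*y - 2*y^3 + 3*x*y + 1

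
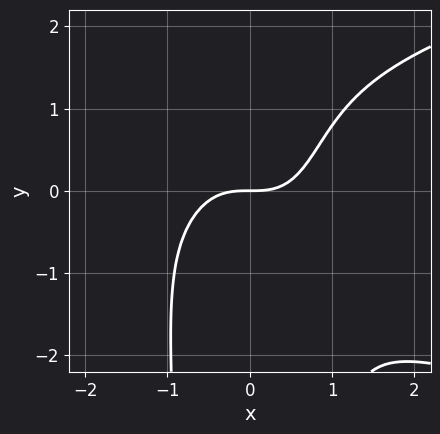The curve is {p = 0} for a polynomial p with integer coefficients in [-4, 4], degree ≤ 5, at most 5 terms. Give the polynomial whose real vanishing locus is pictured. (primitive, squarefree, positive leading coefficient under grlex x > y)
deg p = 4. The shape is more complex than any degree-3 curve.
From the visible intercepts: one x-axis crossing is at x = 0; it crosses the y-axis at the gridline y = 0.
Assembling these constraints gives the stated polynomial.

2*x^2*y^2 - 3*x^3 - y^2 + 3*y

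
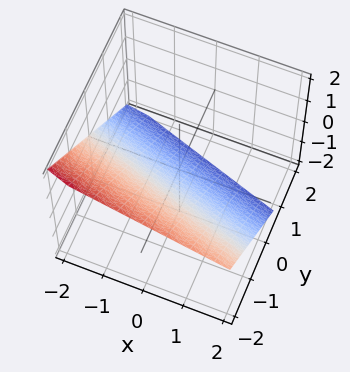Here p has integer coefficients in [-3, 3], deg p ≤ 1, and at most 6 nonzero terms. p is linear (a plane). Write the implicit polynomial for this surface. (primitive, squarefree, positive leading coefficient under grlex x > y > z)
x + 3*y + 3*z + 2

(a) deg p = 1. Every cross-section is a straight line — this is a plane.
(b) From the visible intercepts: one x-axis crossing is at x = -2.
(c) Assembling these constraints gives the stated polynomial.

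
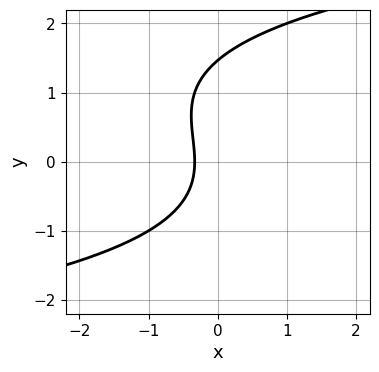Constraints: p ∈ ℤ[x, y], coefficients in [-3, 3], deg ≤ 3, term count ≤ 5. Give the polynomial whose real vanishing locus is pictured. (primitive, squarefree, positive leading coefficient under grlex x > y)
y^3 - y^2 - 3*x - 1

The degree is 3 — no degree-2 curve has this shape.
Matching integer coefficients to the picture gives p.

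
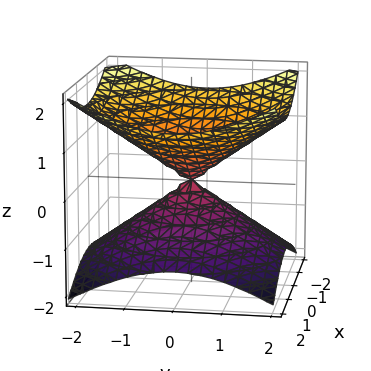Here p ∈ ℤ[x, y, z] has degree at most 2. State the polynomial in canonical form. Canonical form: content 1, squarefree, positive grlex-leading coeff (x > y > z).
x^2 + y^2 - 2*z^2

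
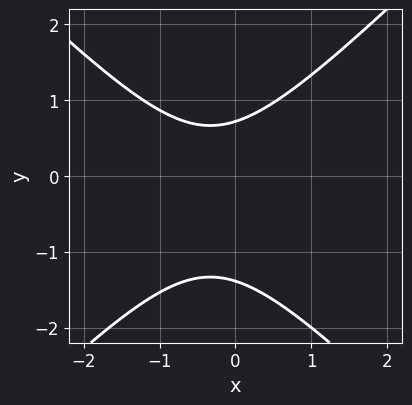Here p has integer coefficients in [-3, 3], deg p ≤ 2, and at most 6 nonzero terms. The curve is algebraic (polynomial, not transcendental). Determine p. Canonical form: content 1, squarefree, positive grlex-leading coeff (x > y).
deg p = 2. The shape is more complex than any degree-1 curve.
Observable constraints: the curve avoids every integer x-axis point in the box.
Matching integer coefficients to the picture gives p.

3*x^2 - 3*y^2 + 2*x - 2*y + 3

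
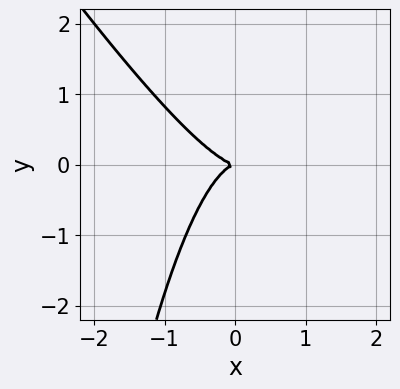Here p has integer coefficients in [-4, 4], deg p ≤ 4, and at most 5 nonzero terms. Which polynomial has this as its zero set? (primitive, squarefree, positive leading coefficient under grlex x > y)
3*x^3 + 2*x^2*y + 2*y^2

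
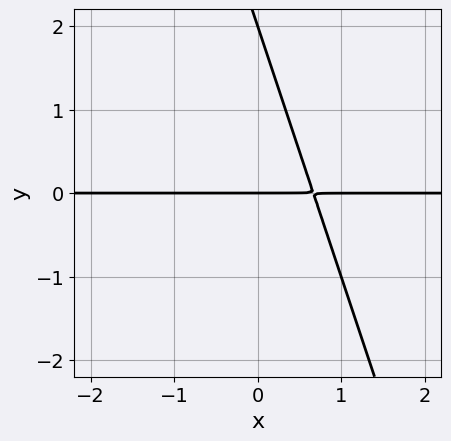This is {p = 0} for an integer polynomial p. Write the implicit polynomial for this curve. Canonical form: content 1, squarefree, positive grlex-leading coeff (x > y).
3*x*y + y^2 - 2*y

First, deg p = 2.
Next, against the integer gridlines: among the integer gridlines, it crosses the y-axis at y ∈ {0, 2}; every point of the x-axis in the box is on the curve.
Finally, solving for integer coefficients yields p as stated.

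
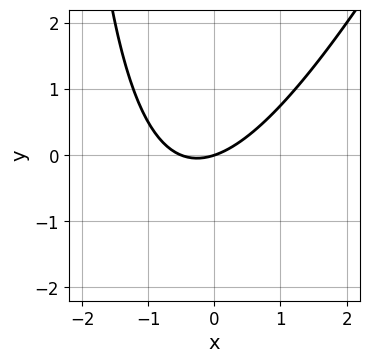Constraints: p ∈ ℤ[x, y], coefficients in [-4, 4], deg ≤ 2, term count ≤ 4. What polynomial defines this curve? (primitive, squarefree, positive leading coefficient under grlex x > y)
1. Degree: a generic line meets the curve in up to 2 points, so deg p = 2.
2. From the visible intercepts: one y-axis crossing is at y = 0; one x-axis crossing is at x = 0.
3. Fitting integer coefficients to these (and the overall shape) gives p.

2*x^2 - x*y + x - 3*y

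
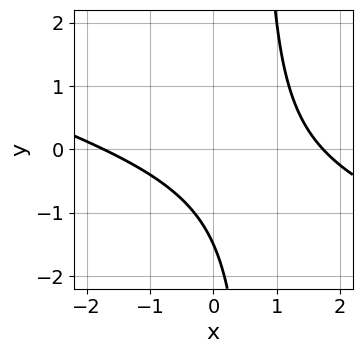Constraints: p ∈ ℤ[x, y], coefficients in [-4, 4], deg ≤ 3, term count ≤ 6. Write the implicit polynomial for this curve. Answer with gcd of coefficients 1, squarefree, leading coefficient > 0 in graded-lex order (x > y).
1. deg p = 2. The shape is more complex than any degree-1 curve.
2. Matching integer coefficients to the picture gives p.

x^2 + 3*x*y - 2*y - 3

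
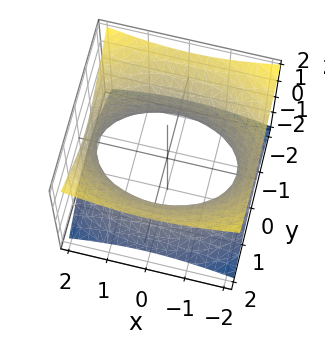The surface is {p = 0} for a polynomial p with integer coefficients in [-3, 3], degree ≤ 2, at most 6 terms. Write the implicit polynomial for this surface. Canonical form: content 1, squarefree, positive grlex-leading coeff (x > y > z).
(a) The degree is 2 — one connected sheet with a waist; a quadric.
(b) Symmetries: it's symmetric under x → −x, forcing even powers of x; mirror symmetry y ↦ −y ⇒ only even powers of y; mirror symmetry z ↦ −z ⇒ only even powers of z.
(c) From the visible intercepts: no z-intercept at any integer in the box.
(d) Together with the visible shape, these determine p as stated.

x^2 + 2*y^2 - 3*z^2 - 3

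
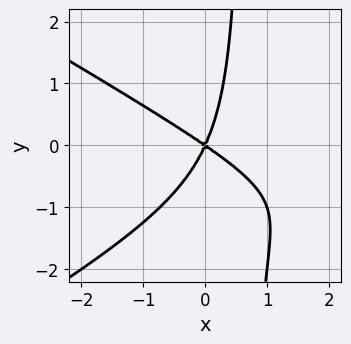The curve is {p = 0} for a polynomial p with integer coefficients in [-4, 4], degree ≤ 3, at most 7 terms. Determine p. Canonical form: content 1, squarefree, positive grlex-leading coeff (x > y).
x^3 - 3*x*y^2 - 3*x^2 - 3*x*y + 2*y^2

The degree is 3 — no degree-2 curve has this shape.
Reading off the gridlines: it meets the y-axis at y = 0 (among the integer gridlines); it crosses the x-axis at the gridline x = 0.
Assembling these constraints gives the stated polynomial.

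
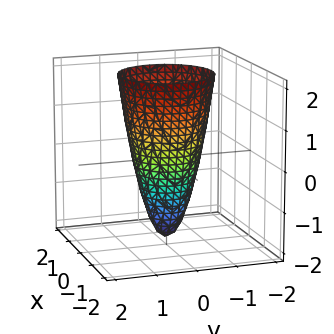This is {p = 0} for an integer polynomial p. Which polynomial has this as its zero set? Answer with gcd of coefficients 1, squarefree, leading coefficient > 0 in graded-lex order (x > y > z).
3*x^2 + 3*y^2 - z - 2

The degree is 2 — a generic line meets the surface in up to 2 points.
Symmetries: rotational symmetry about the z-axis ⇒ p depends on x, y only through x² + y².
From the axis intercepts and sections: a circular section at z = 2 has radius between 1 and 2; it meets the z-axis at z = -2 (among the integer gridlines).
The integer polynomial consistent with all of this is the stated p.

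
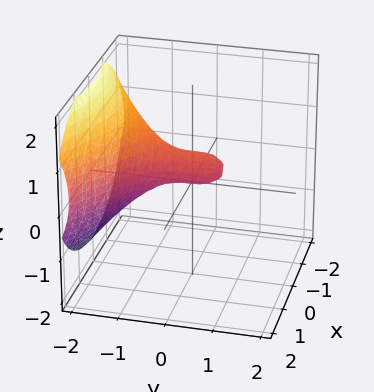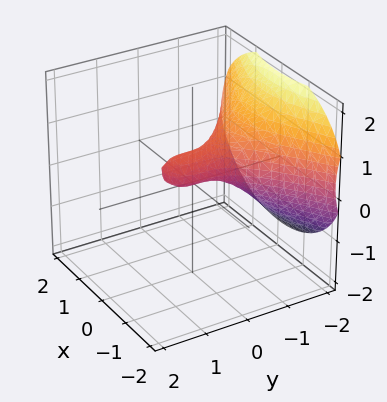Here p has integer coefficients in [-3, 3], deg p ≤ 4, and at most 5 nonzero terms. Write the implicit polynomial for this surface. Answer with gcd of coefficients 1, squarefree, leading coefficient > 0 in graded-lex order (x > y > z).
First, the degree is 3 — a generic line meets the surface in up to 3 points.
Next, observable constraints: it crosses the y-axis at the gridline y = 0; one x-axis crossing is at x = 0; it meets the z-axis at z = 0 (among the integer gridlines).
Finally, matching integer coefficients to the picture gives p.

y^3 + 2*x^2 + 3*z^2 - 2*z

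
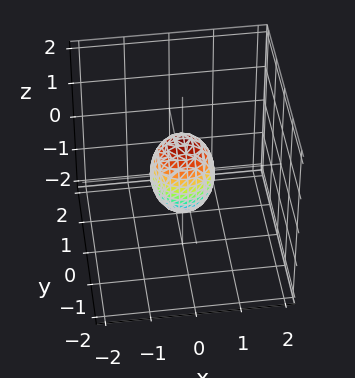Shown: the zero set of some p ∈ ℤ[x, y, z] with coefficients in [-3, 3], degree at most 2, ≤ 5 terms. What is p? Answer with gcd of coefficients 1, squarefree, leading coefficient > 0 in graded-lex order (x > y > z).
2*x^2 + 2*y^2 + z^2 - 1

(a) The degree is 2 — a generic line meets the surface in up to 2 points.
(b) By symmetry, the surface is invariant under rotation about z: p = q(x² + y², z).
(c) Reading off the gridlines: a circular section at z = 0 has radius between 0 and 1; the z-axis gridline crossings are at z ∈ {-1, 1}.
(d) Assembling these constraints gives the stated polynomial.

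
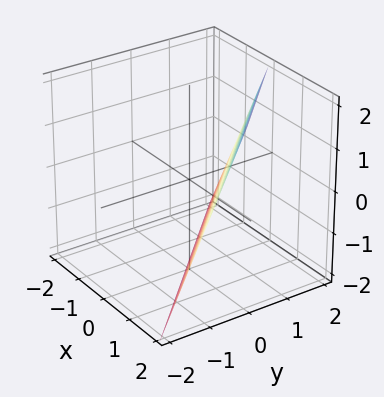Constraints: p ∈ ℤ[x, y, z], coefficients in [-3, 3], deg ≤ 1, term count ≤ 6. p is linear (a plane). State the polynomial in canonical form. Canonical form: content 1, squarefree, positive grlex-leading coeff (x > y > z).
First, degree: every cross-section is a straight line — this is a plane, so deg p = 1.
Next, from the axis intercepts and sections: it meets the x-axis at x = 1 (among the integer gridlines); it meets the z-axis at z = -2 (among the integer gridlines).
Finally, solving for integer coefficients yields p as stated. Check: (0, 1, 0) on the y-axis lies on the surface, and p(0, 1, 0) = 0. ✓

2*x + 2*y - z - 2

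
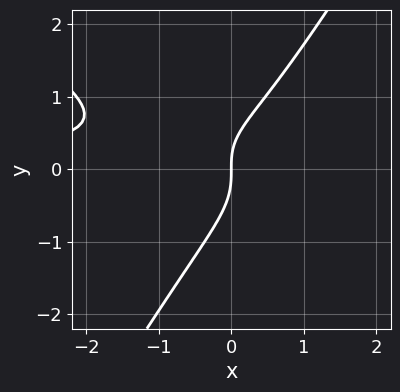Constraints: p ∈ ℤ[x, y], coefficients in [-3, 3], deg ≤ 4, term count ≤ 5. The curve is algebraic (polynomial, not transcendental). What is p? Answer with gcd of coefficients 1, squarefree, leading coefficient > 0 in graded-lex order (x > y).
1. deg p = 3. No degree-2 curve has this shape.
2. From the axis intercepts and sections: it meets the y-axis at y = 0 (among the integer gridlines); it crosses the x-axis at the gridline x = 0.
3. Fitting integer coefficients to these (and the overall shape) gives p.

3*x^2*y + 3*x*y^2 - 3*y^3 - x*y + 3*x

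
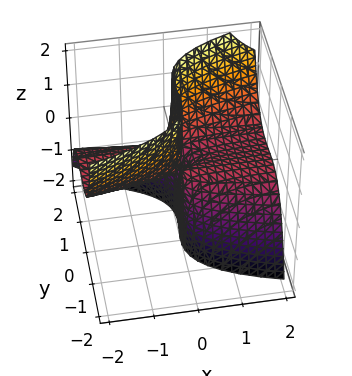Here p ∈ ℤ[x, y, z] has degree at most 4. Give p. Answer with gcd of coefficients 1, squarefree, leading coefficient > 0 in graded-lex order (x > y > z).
2*y^3 - 3*x*z - 2*y^2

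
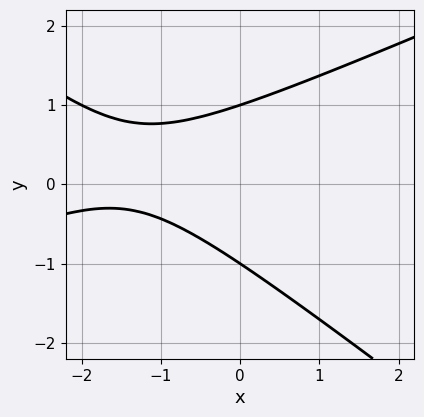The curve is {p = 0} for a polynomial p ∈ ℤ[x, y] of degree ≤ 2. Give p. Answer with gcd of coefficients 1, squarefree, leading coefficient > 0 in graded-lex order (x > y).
First, the degree is 2 — a generic line meets the curve in up to 2 points.
Then, checking where it meets the axes: the y-axis gridline crossings are at y ∈ {-1, 1}; no x-intercept at any integer in the box.
Finally, assembling these constraints gives the stated polynomial.

x^2 - x*y - 3*y^2 + 3*x + 3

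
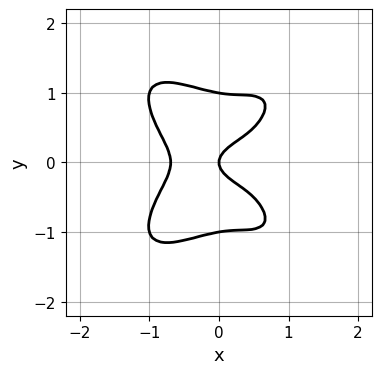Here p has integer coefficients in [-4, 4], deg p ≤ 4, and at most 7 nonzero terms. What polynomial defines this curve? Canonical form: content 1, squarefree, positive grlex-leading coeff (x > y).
(a) The degree is 4 — no degree-3 curve has this shape.
(b) Symmetries: it's symmetric under y → −y, forcing even powers of y.
(c) Checking where it meets the axes: among the integer gridlines, it crosses the y-axis at y ∈ {-1, 0, 1}; it crosses the x-axis at the gridline x = 0.
(d) The integer polynomial consistent with all of this is the stated p.

3*x^4 - 2*x^2*y^2 + 3*y^4 - 3*y^2 + x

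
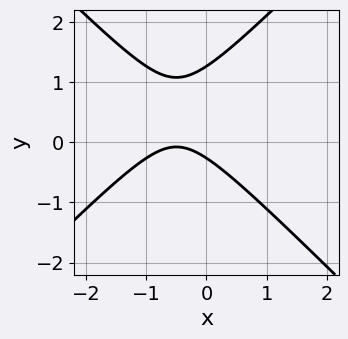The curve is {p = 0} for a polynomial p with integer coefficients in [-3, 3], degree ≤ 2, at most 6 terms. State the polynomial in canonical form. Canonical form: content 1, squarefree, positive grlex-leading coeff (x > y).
3*x^2 - 3*y^2 + 3*x + 3*y + 1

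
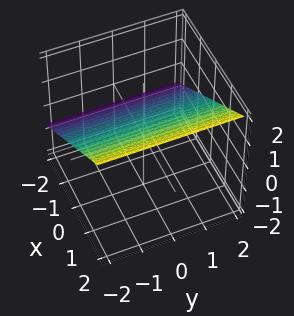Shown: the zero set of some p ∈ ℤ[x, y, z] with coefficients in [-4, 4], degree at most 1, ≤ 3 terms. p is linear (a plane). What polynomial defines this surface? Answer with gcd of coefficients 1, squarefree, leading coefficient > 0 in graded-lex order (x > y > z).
2*x - 3*z + 2

deg p = 1.
Observable constraints: it crosses the x-axis at the gridline x = -1; the surface avoids every integer y-axis point in the box.
Fitting integer coefficients to these (and the overall shape) gives p.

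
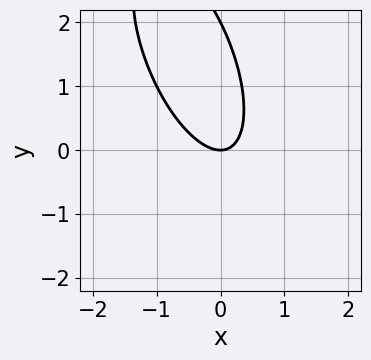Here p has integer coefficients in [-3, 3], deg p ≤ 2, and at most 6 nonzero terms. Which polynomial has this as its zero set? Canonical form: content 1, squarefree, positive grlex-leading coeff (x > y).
3*x^2 + 2*x*y + y^2 - 2*y

deg p = 2.
From the axis intercepts and sections: the y-axis gridline crossings are at y ∈ {0, 2}; it crosses the x-axis at the gridline x = 0.
Matching integer coefficients to the picture gives p.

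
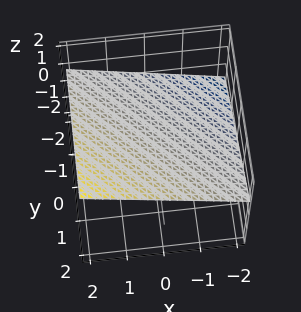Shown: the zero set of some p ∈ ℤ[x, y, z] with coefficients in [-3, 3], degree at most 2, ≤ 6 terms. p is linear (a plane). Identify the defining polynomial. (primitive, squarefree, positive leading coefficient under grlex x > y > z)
x + y - 3*z + 2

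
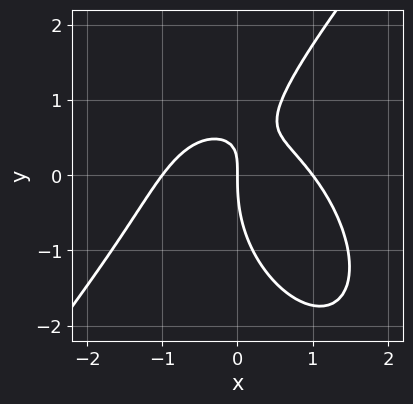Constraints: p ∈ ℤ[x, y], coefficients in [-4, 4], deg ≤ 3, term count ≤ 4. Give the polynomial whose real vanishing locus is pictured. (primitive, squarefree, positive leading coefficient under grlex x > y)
deg p = 3. The shape is more complex than any degree-2 curve.
Observable constraints: the x-axis gridline crossings are at x ∈ {-1, 0, 1}; it meets the y-axis at y = 0 (among the integer gridlines).
The integer polynomial consistent with all of this is the stated p.

2*x^3 - y^3 + 3*x*y - 2*x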